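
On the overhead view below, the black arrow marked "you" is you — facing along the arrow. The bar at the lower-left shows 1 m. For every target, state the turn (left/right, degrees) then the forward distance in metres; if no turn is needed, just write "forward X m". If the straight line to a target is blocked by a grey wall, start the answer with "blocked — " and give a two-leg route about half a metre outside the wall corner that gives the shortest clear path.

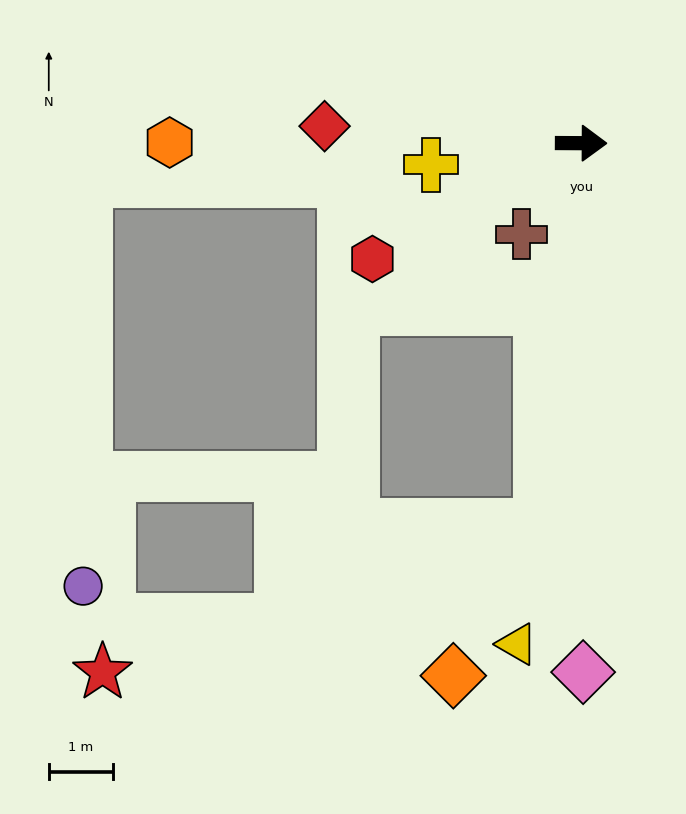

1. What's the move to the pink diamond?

turn right 89°, forward 8.3 m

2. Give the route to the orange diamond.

blocked — turn right 96°, forward 6.0 m, then turn right 24°, forward 2.7 m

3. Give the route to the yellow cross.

turn right 172°, forward 2.4 m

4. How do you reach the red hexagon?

turn right 151°, forward 3.7 m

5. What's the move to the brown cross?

turn right 123°, forward 1.7 m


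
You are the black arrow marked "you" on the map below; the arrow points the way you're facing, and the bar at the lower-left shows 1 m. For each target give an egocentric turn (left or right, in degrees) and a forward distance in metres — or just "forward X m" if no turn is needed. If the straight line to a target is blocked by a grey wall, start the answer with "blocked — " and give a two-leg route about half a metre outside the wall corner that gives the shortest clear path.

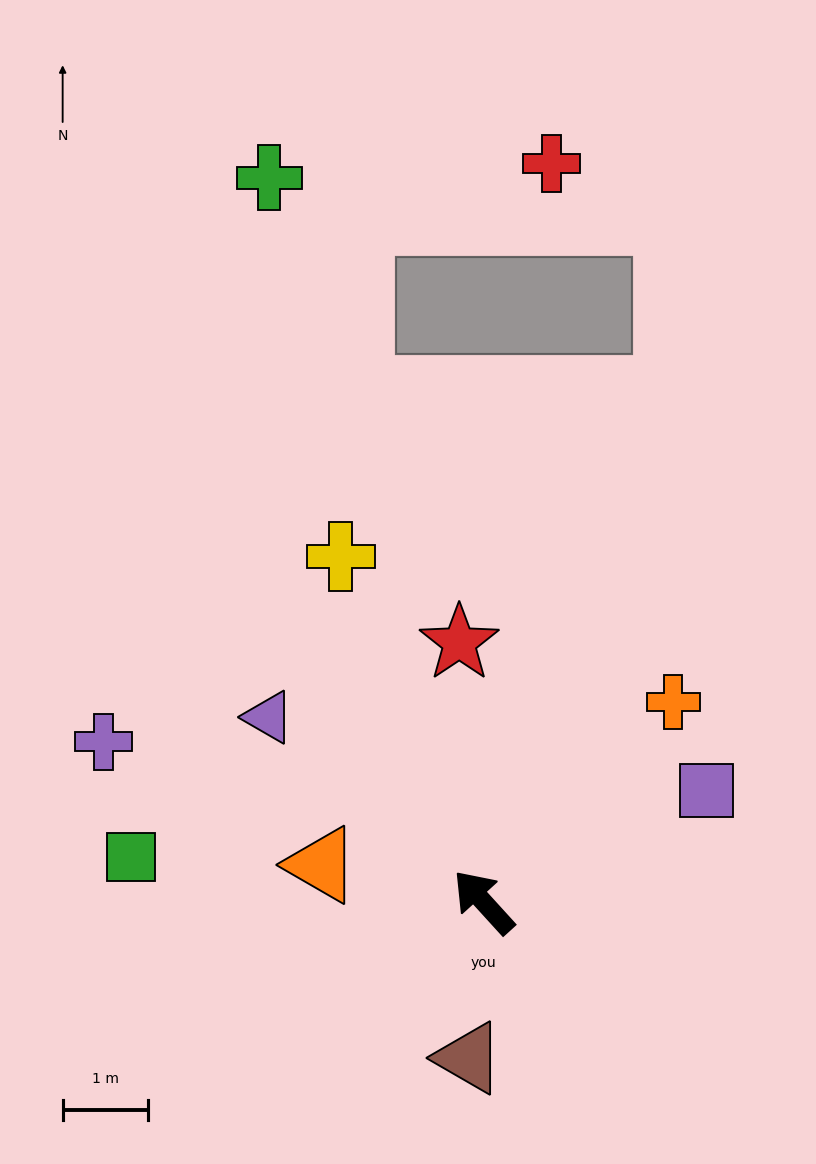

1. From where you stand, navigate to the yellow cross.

turn right 20°, forward 4.4 m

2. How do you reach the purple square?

turn right 106°, forward 2.9 m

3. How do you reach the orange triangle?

turn left 35°, forward 1.9 m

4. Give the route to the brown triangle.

turn left 132°, forward 1.8 m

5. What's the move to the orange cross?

turn right 86°, forward 3.2 m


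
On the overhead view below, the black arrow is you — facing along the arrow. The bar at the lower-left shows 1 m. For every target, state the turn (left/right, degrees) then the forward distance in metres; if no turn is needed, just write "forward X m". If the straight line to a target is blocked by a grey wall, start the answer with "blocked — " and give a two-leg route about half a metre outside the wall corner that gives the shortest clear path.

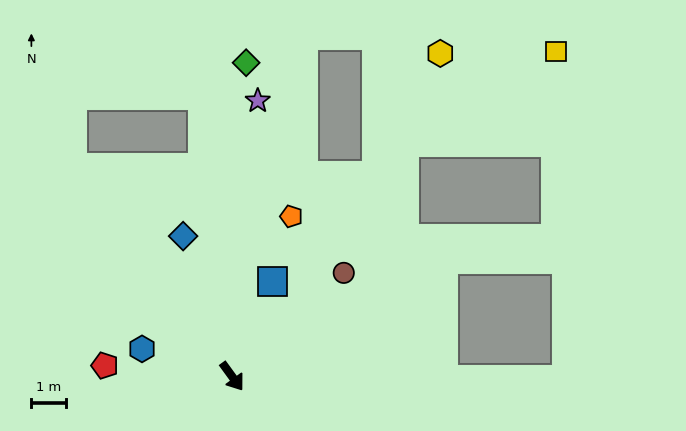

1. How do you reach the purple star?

turn left 139°, forward 7.9 m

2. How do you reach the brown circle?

turn left 97°, forward 4.4 m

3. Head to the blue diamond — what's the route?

turn left 163°, forward 4.3 m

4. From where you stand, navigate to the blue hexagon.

turn right 143°, forward 2.7 m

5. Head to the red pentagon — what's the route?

turn right 131°, forward 3.7 m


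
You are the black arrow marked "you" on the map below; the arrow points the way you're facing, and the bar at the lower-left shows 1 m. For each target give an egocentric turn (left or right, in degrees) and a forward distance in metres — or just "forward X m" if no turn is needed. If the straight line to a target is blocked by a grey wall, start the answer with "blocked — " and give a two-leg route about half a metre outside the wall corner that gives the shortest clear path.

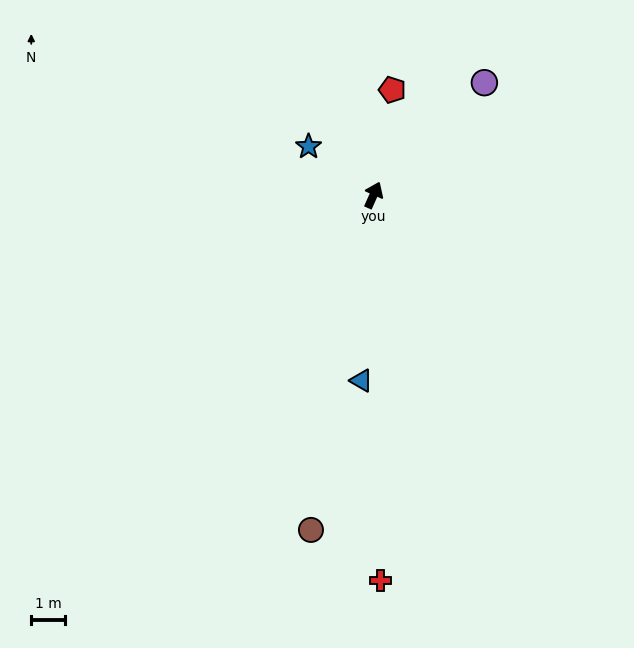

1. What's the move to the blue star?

turn left 77°, forward 2.4 m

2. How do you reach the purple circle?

turn right 21°, forward 4.7 m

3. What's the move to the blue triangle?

turn right 160°, forward 5.5 m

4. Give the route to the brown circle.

turn right 167°, forward 10.1 m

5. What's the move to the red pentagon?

turn left 14°, forward 3.2 m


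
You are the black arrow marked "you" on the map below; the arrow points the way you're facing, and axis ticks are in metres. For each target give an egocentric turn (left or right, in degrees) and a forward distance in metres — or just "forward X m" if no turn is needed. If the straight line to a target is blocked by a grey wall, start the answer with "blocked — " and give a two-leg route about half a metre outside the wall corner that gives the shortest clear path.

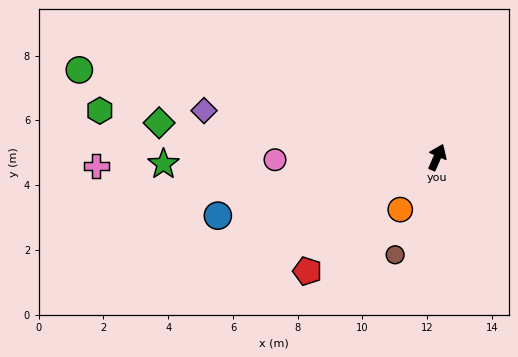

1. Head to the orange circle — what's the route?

turn left 168°, forward 2.0 m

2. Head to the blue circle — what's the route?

turn left 128°, forward 7.0 m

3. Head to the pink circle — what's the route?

turn left 114°, forward 5.0 m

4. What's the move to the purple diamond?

turn left 102°, forward 7.3 m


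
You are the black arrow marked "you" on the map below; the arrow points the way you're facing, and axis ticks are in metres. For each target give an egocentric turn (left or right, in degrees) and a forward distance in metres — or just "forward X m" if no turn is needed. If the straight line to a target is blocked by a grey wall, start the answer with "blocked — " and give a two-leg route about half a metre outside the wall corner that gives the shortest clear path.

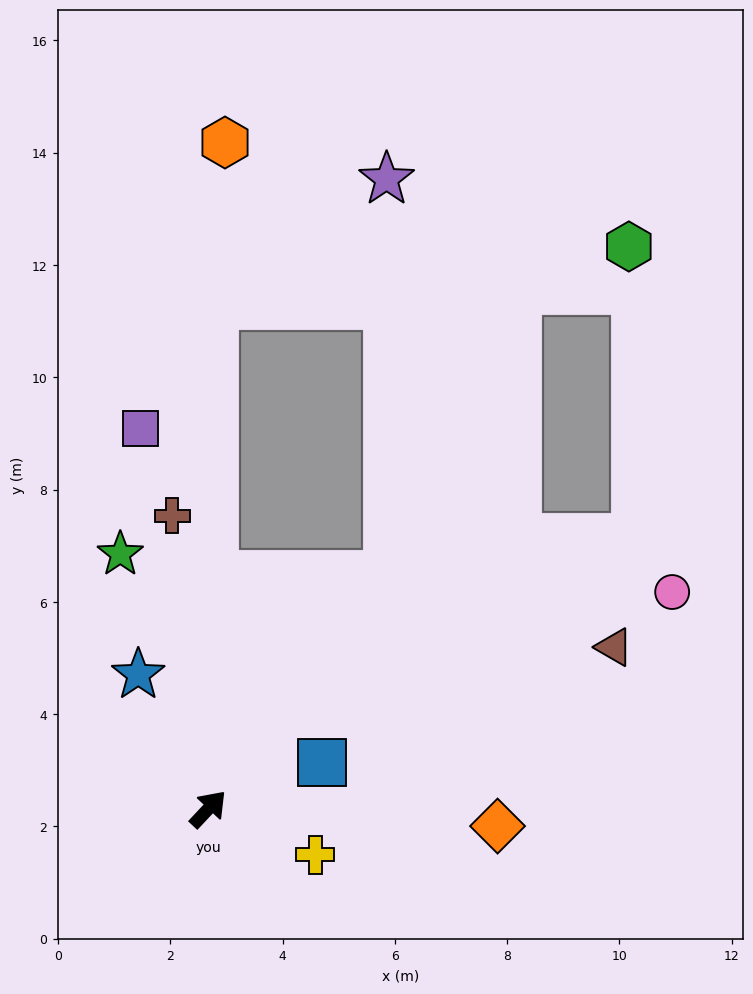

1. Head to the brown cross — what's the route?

turn left 50°, forward 5.3 m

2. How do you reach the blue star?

turn left 71°, forward 2.7 m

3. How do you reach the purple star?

blocked — turn left 6°, forward 5.3 m, then turn left 37°, forward 7.0 m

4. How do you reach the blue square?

turn right 25°, forward 2.2 m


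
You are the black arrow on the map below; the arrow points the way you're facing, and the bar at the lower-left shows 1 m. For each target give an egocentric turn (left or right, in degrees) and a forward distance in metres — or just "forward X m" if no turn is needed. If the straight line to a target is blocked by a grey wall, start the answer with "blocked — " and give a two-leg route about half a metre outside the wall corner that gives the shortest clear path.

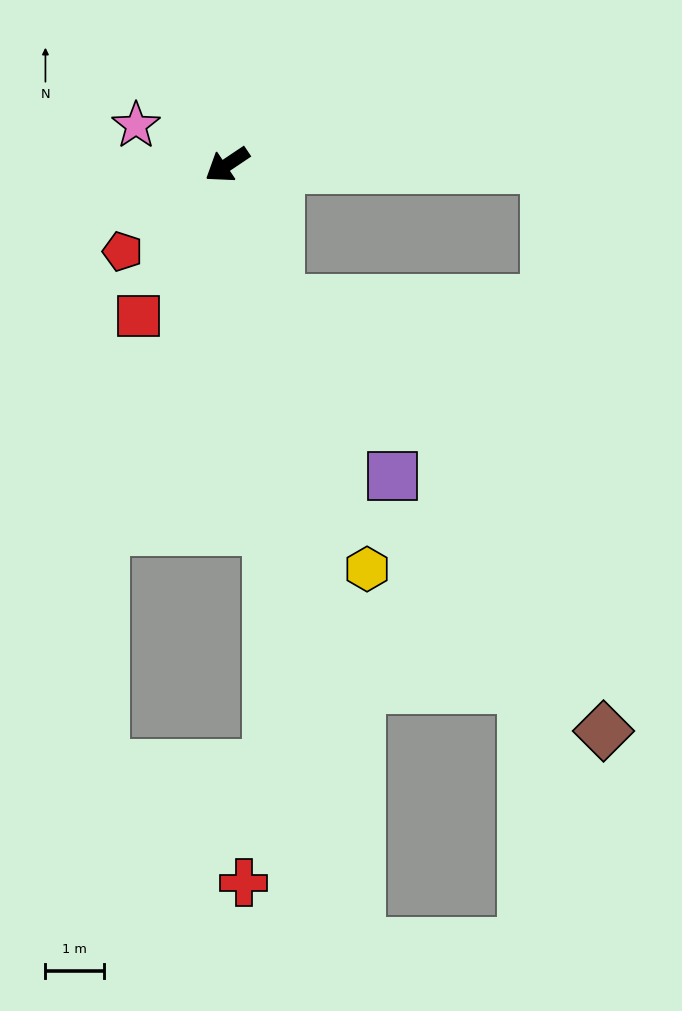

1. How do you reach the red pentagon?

turn left 6°, forward 2.3 m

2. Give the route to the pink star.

turn right 57°, forward 1.7 m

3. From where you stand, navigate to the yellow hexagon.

turn left 75°, forward 7.3 m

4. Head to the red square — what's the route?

turn left 26°, forward 3.0 m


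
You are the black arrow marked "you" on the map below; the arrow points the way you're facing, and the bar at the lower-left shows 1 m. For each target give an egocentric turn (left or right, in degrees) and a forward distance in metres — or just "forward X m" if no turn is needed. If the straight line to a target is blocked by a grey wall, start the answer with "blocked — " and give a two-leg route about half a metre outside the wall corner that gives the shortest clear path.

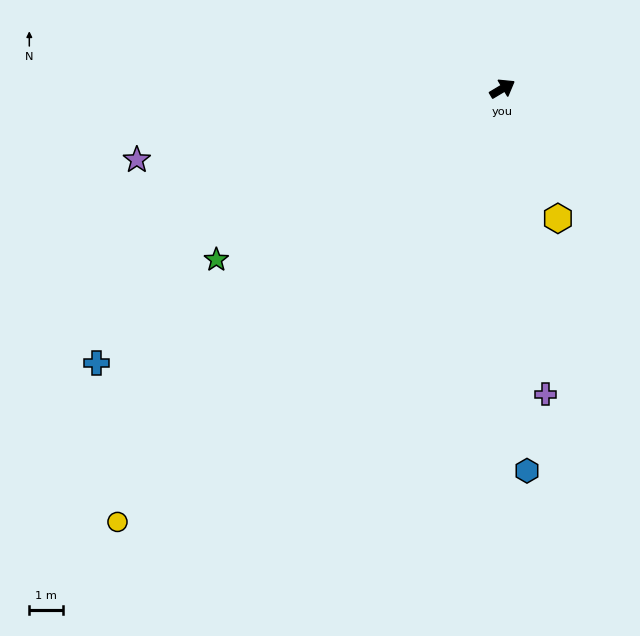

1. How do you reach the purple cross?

turn right 113°, forward 9.1 m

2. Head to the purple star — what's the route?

turn left 160°, forward 11.0 m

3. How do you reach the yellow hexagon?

turn right 98°, forward 4.2 m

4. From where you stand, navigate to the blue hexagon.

turn right 117°, forward 11.3 m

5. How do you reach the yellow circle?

turn right 162°, forward 17.2 m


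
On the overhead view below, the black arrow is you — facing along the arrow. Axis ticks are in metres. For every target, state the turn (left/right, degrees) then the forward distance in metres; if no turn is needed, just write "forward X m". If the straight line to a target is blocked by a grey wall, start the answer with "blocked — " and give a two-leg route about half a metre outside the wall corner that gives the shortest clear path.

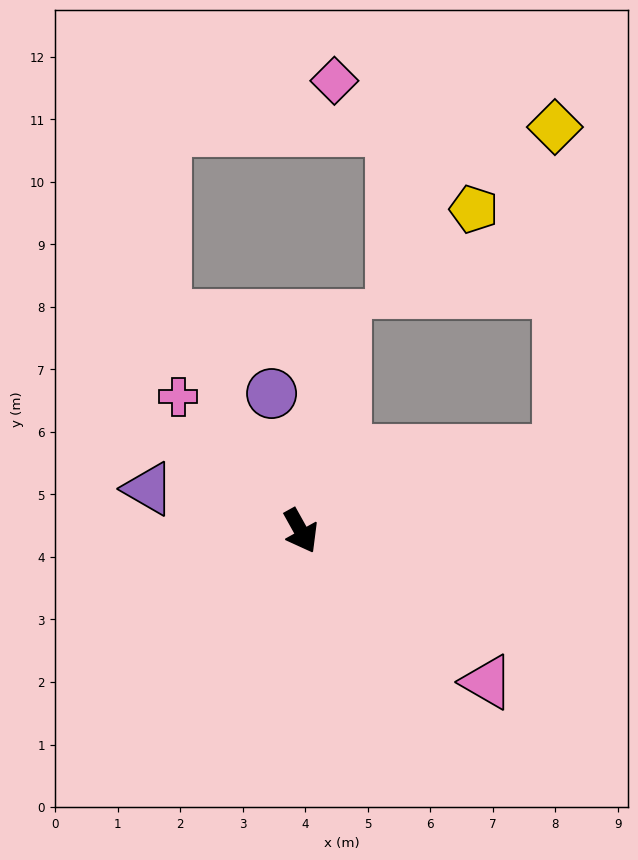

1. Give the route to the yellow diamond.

blocked — turn left 78°, forward 4.3 m, then turn left 74°, forward 5.2 m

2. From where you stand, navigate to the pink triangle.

turn left 22°, forward 3.8 m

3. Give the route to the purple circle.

turn left 163°, forward 2.2 m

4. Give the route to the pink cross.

turn right 167°, forward 2.9 m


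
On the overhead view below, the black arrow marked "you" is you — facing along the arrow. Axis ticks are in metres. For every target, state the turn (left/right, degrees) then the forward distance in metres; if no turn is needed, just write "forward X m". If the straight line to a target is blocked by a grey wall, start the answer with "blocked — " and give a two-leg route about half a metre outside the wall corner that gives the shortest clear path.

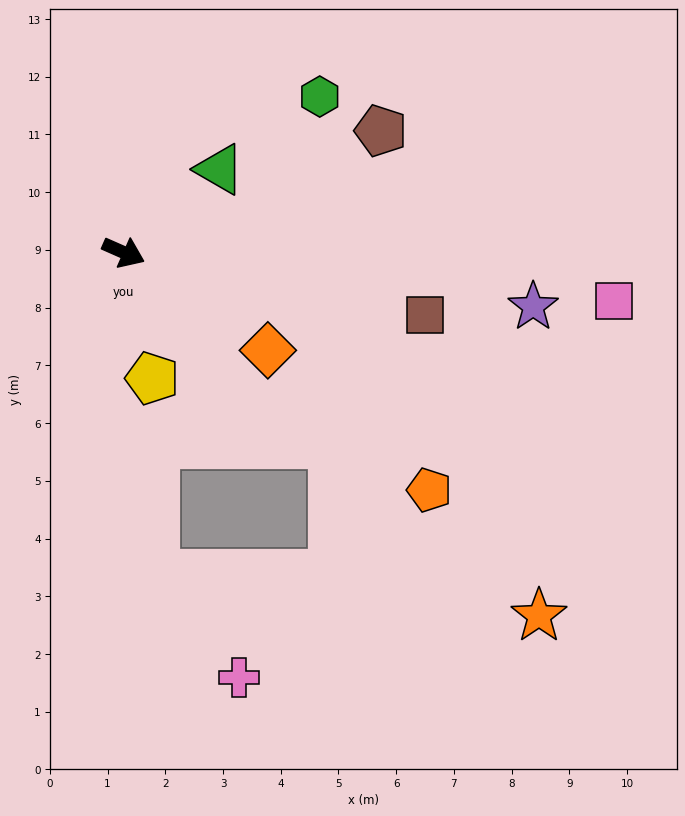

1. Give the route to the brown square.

turn left 12°, forward 5.3 m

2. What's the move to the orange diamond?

turn right 10°, forward 3.0 m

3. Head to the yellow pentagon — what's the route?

turn right 53°, forward 2.2 m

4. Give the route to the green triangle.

turn left 65°, forward 2.2 m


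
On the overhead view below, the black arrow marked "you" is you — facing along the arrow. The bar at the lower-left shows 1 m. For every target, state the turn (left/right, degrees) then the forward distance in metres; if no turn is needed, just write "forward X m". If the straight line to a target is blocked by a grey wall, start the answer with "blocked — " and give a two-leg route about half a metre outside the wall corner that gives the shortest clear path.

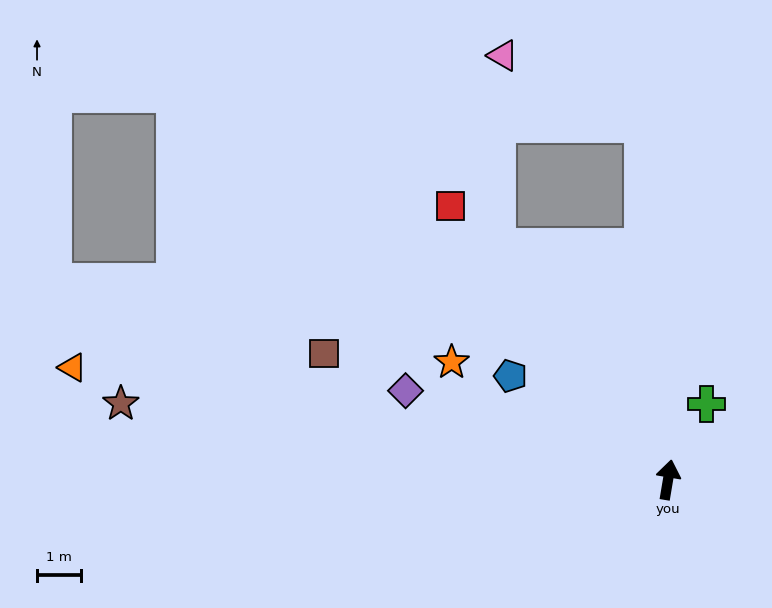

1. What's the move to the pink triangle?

blocked — turn left 14°, forward 8.1 m, then turn left 59°, forward 3.6 m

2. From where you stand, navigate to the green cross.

turn right 17°, forward 1.9 m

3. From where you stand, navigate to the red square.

turn left 48°, forward 8.0 m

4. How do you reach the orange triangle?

turn left 89°, forward 13.8 m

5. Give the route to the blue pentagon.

turn left 66°, forward 4.3 m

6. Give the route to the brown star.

turn left 92°, forward 12.6 m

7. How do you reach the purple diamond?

turn left 81°, forward 6.3 m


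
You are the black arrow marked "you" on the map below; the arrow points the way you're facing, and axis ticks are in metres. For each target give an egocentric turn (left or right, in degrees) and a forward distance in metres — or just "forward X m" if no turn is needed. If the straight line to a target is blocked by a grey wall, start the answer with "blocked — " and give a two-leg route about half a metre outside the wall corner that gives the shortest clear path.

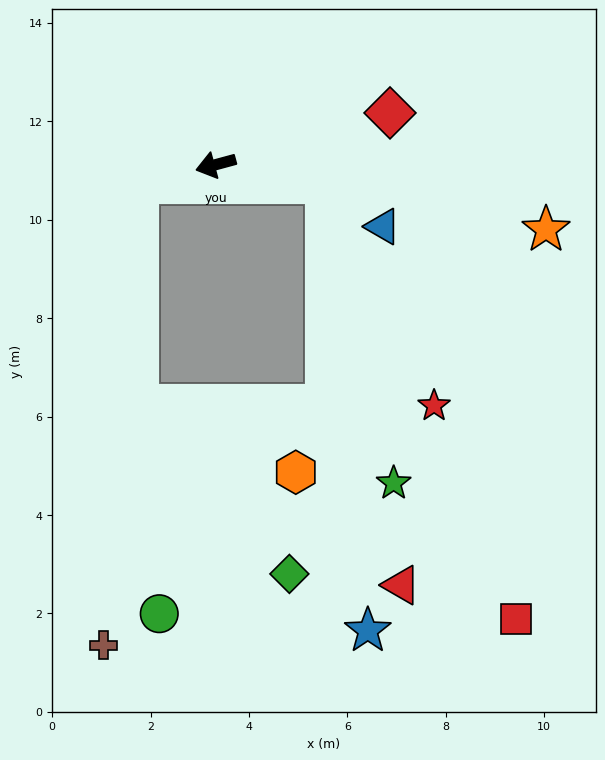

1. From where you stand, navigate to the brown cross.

blocked — turn right 2°, forward 1.6 m, then turn left 73°, forward 9.4 m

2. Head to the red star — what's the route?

blocked — turn left 156°, forward 2.3 m, then turn right 55°, forward 5.0 m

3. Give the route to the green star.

blocked — turn left 156°, forward 2.3 m, then turn right 68°, forward 6.3 m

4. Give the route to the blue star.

blocked — turn left 156°, forward 2.3 m, then turn right 76°, forward 9.1 m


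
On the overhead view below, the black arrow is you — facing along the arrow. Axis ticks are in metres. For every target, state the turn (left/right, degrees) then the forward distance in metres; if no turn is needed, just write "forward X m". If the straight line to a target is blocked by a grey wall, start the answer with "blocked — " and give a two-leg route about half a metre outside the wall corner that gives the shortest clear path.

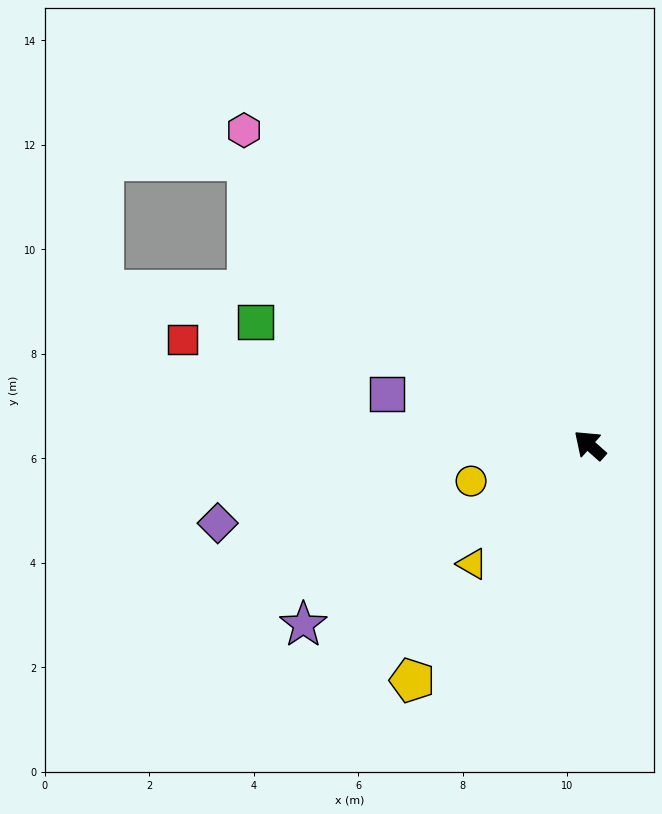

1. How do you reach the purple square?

turn left 27°, forward 4.0 m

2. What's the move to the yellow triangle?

turn left 87°, forward 3.2 m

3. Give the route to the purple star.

turn left 74°, forward 6.5 m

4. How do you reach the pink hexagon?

forward 8.9 m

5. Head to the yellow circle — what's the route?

turn left 58°, forward 2.4 m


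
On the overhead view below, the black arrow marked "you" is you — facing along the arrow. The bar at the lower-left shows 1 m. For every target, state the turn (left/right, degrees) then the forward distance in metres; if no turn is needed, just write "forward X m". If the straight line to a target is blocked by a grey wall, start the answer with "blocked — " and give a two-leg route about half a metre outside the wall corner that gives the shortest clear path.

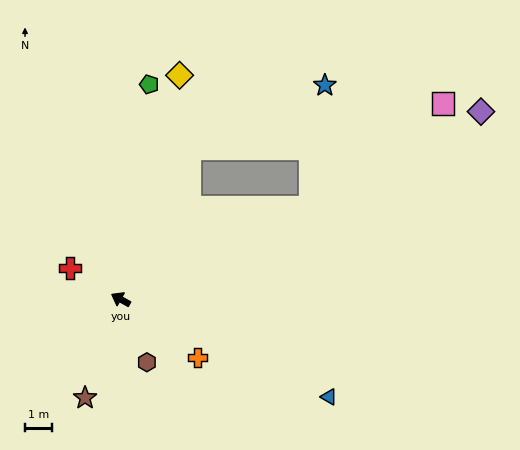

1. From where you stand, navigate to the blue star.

blocked — turn right 86°, forward 6.1 m, then turn right 40°, forward 5.5 m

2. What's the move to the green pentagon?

turn right 69°, forward 8.0 m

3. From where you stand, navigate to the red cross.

turn right 3°, forward 2.2 m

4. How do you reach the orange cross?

turn left 172°, forward 3.6 m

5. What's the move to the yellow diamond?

turn right 76°, forward 8.6 m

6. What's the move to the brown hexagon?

turn left 142°, forward 2.5 m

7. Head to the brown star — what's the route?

turn left 99°, forward 3.9 m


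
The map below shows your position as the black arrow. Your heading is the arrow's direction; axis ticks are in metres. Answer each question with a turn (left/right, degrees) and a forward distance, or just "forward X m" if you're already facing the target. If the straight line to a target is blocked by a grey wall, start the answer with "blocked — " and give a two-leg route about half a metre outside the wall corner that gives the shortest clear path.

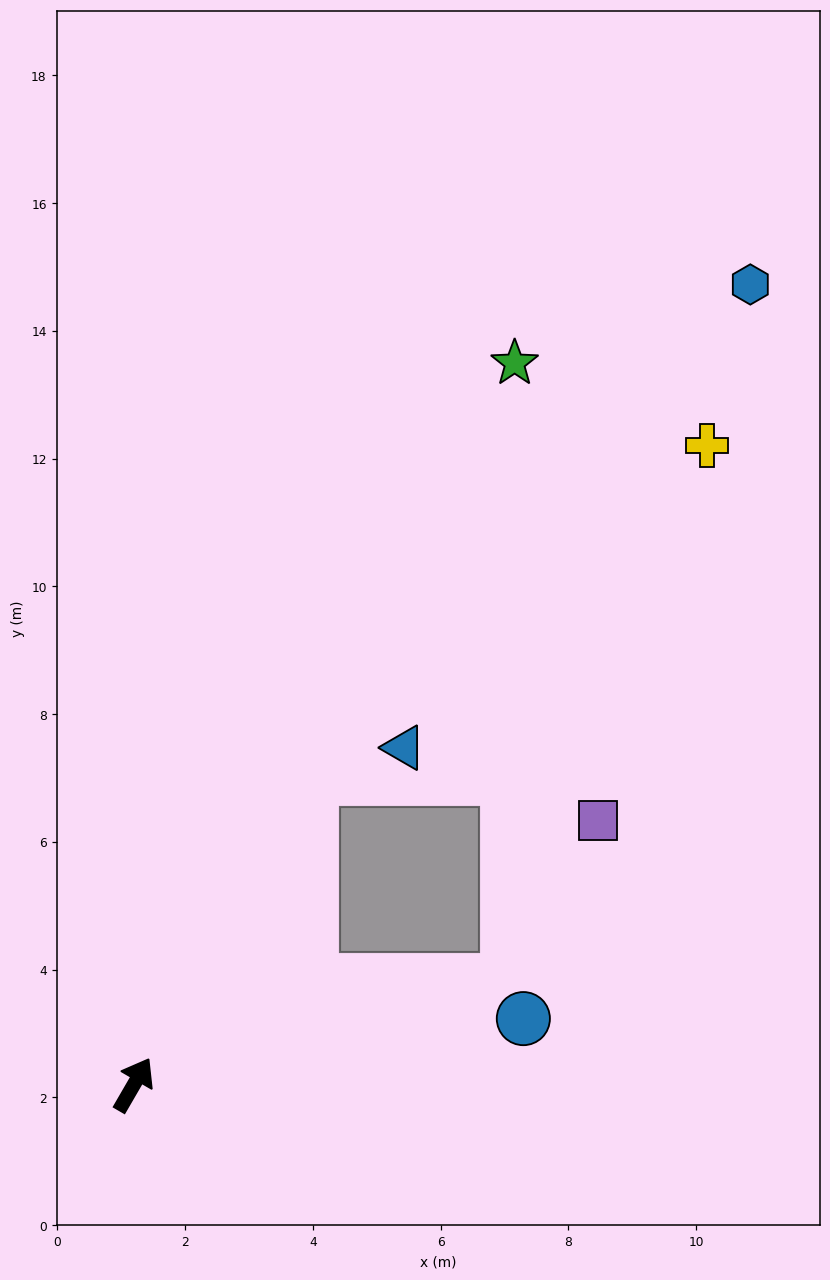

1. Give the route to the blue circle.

turn right 50°, forward 6.2 m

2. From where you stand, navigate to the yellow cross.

blocked — forward 5.5 m, then turn right 20°, forward 8.1 m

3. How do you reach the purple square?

blocked — turn right 44°, forward 6.1 m, then turn left 45°, forward 2.9 m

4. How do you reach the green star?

turn left 2°, forward 12.8 m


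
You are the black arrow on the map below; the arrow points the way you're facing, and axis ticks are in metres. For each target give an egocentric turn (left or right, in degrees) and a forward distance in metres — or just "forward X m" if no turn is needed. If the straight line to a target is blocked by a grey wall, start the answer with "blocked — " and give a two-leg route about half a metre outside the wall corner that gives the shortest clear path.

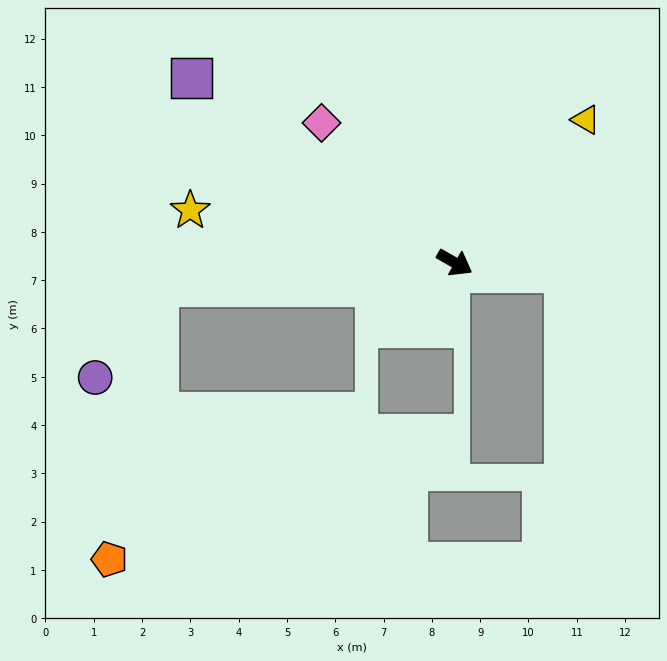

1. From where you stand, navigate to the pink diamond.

turn left 163°, forward 4.0 m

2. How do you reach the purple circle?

blocked — turn right 146°, forward 6.2 m, then turn left 51°, forward 2.3 m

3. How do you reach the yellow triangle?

turn left 77°, forward 4.0 m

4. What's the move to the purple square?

turn left 175°, forward 6.7 m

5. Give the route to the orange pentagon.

blocked — turn right 146°, forward 6.2 m, then turn left 76°, forward 5.7 m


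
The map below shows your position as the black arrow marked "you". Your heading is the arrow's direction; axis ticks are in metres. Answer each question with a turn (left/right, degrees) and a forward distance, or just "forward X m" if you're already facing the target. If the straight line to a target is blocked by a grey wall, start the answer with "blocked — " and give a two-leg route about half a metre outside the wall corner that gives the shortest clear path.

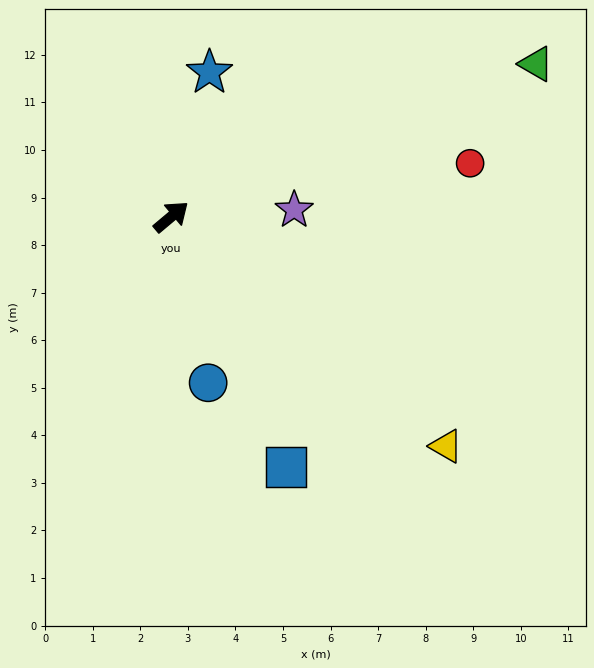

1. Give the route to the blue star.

turn left 35°, forward 3.1 m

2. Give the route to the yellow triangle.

turn right 80°, forward 7.5 m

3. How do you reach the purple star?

turn right 37°, forward 2.6 m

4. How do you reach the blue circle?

turn right 118°, forward 3.6 m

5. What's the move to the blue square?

turn right 105°, forward 5.8 m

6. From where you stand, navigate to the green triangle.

turn right 17°, forward 8.3 m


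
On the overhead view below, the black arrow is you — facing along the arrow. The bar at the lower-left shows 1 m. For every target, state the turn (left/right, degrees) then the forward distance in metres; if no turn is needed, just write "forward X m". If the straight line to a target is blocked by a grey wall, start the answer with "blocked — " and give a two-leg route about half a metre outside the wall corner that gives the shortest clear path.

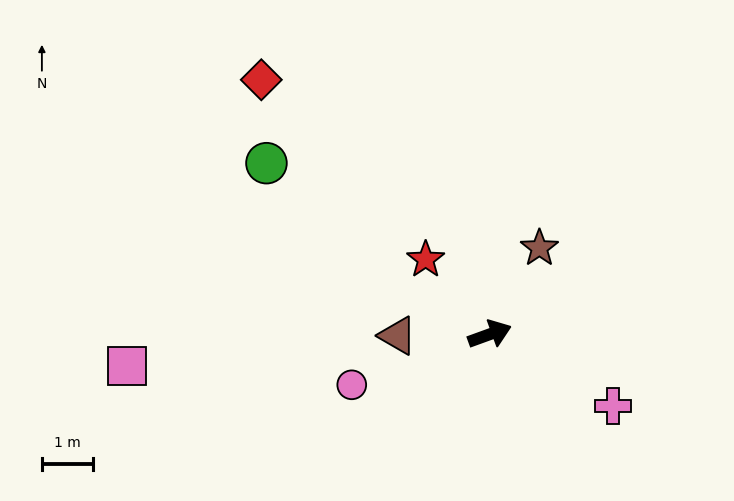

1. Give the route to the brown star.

turn left 40°, forward 1.9 m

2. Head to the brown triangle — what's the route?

turn left 161°, forward 1.8 m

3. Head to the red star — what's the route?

turn left 111°, forward 1.9 m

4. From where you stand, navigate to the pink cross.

turn right 50°, forward 2.8 m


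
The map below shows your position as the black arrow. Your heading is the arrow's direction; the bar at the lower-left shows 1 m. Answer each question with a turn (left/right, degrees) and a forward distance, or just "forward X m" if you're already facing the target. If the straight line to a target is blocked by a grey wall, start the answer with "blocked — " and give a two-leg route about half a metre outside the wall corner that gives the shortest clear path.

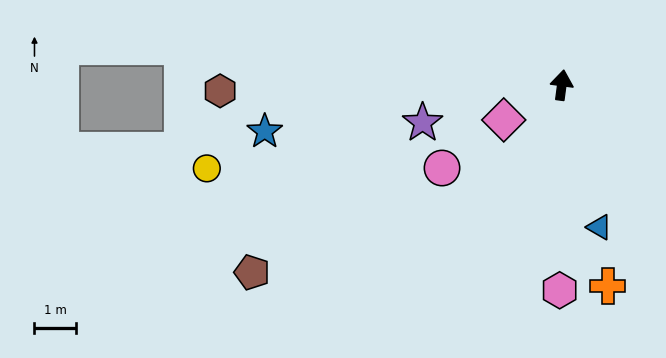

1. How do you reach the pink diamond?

turn left 129°, forward 1.6 m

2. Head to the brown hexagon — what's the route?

turn left 99°, forward 8.2 m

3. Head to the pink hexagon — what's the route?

turn right 173°, forward 4.9 m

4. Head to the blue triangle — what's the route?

turn right 158°, forward 3.5 m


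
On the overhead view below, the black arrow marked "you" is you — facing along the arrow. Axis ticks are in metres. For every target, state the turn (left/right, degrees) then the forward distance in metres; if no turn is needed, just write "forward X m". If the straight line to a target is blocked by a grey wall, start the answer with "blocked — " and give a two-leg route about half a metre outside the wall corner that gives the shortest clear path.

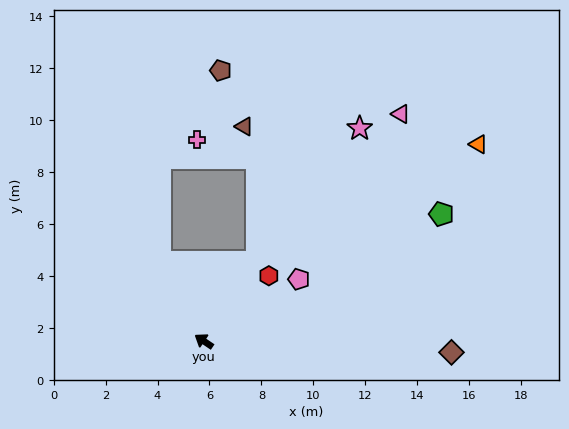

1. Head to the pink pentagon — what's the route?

turn right 113°, forward 4.4 m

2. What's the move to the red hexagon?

turn right 101°, forward 3.5 m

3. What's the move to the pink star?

turn right 92°, forward 10.2 m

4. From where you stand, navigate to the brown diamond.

turn right 149°, forward 9.5 m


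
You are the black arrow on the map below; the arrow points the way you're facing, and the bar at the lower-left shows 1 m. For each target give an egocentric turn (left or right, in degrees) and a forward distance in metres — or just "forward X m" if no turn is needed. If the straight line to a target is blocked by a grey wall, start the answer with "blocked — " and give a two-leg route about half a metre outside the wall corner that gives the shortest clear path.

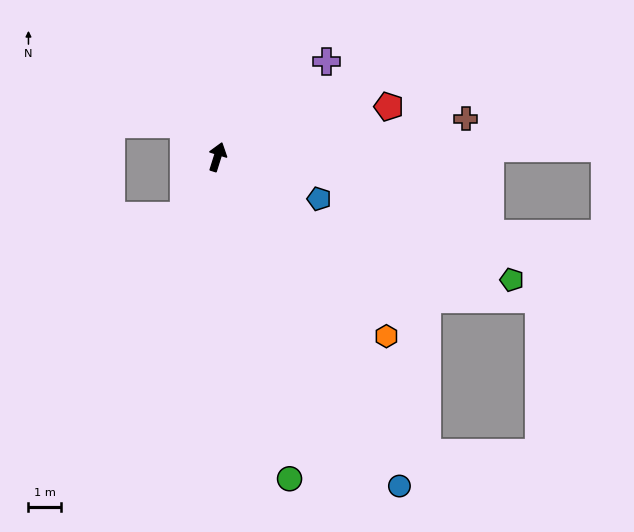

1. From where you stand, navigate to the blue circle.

turn right 134°, forward 11.7 m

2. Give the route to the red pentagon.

turn right 56°, forward 5.5 m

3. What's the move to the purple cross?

turn right 31°, forward 4.5 m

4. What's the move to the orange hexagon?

turn right 119°, forward 7.6 m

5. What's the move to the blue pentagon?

turn right 95°, forward 3.4 m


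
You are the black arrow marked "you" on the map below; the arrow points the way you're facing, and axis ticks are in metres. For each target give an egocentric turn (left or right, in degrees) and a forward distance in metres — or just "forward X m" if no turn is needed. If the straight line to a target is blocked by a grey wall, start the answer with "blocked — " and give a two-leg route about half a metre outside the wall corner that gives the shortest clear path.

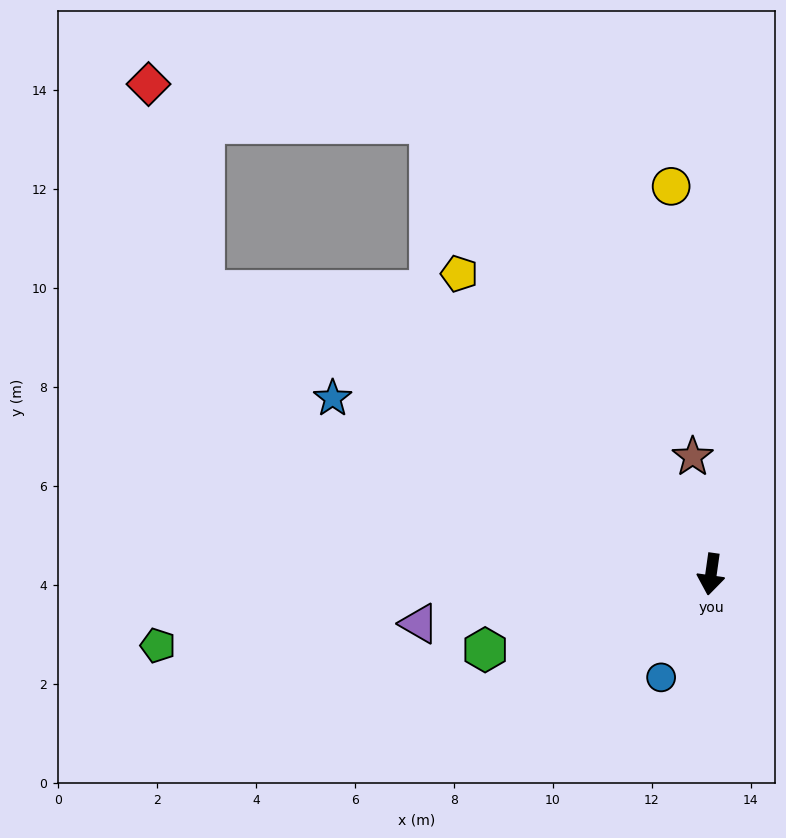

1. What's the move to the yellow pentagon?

turn right 132°, forward 7.9 m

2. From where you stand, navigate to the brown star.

turn right 163°, forward 2.4 m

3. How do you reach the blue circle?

turn right 18°, forward 2.3 m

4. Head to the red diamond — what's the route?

blocked — turn right 111°, forward 11.7 m, then turn right 46°, forward 4.3 m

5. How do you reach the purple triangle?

turn right 72°, forward 6.0 m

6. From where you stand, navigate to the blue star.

turn right 107°, forward 8.4 m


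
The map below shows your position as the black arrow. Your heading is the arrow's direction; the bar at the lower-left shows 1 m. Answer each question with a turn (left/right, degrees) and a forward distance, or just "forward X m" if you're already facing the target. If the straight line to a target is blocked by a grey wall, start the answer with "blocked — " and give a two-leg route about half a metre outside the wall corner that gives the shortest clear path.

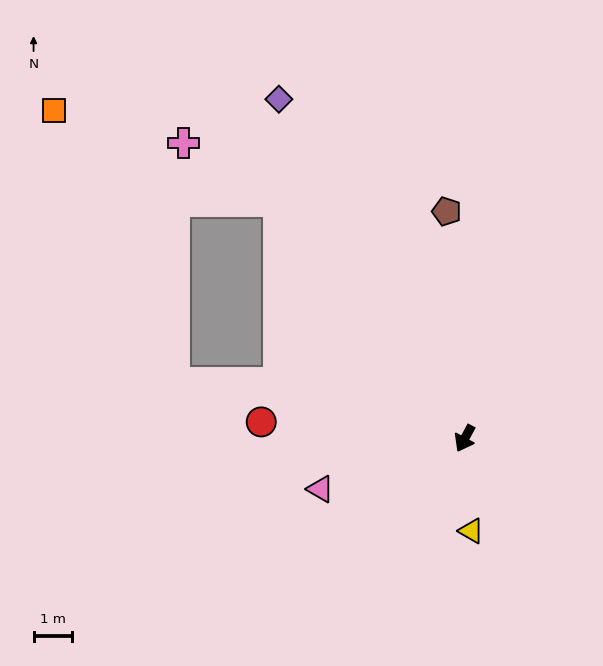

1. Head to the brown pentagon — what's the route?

turn right 147°, forward 6.0 m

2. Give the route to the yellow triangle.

turn left 32°, forward 2.4 m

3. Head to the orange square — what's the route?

blocked — turn right 72°, forward 7.8 m, then turn right 56°, forward 7.8 m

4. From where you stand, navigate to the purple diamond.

turn right 123°, forward 10.2 m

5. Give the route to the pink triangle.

turn right 42°, forward 4.0 m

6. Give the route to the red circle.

turn right 66°, forward 5.4 m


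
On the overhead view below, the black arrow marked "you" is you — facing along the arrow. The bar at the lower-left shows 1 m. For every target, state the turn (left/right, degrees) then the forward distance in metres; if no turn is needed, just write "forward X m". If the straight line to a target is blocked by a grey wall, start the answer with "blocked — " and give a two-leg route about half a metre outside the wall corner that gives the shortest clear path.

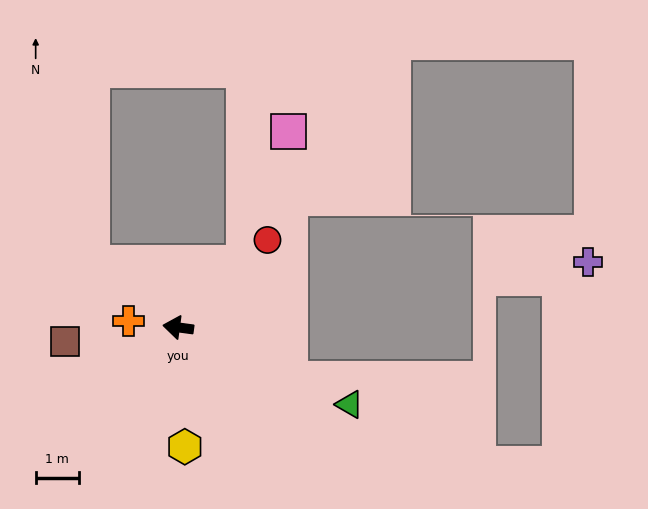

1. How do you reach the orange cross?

forward 1.2 m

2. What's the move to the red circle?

turn right 128°, forward 2.9 m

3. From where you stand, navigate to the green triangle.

turn left 164°, forward 4.4 m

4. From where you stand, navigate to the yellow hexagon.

turn left 101°, forward 2.8 m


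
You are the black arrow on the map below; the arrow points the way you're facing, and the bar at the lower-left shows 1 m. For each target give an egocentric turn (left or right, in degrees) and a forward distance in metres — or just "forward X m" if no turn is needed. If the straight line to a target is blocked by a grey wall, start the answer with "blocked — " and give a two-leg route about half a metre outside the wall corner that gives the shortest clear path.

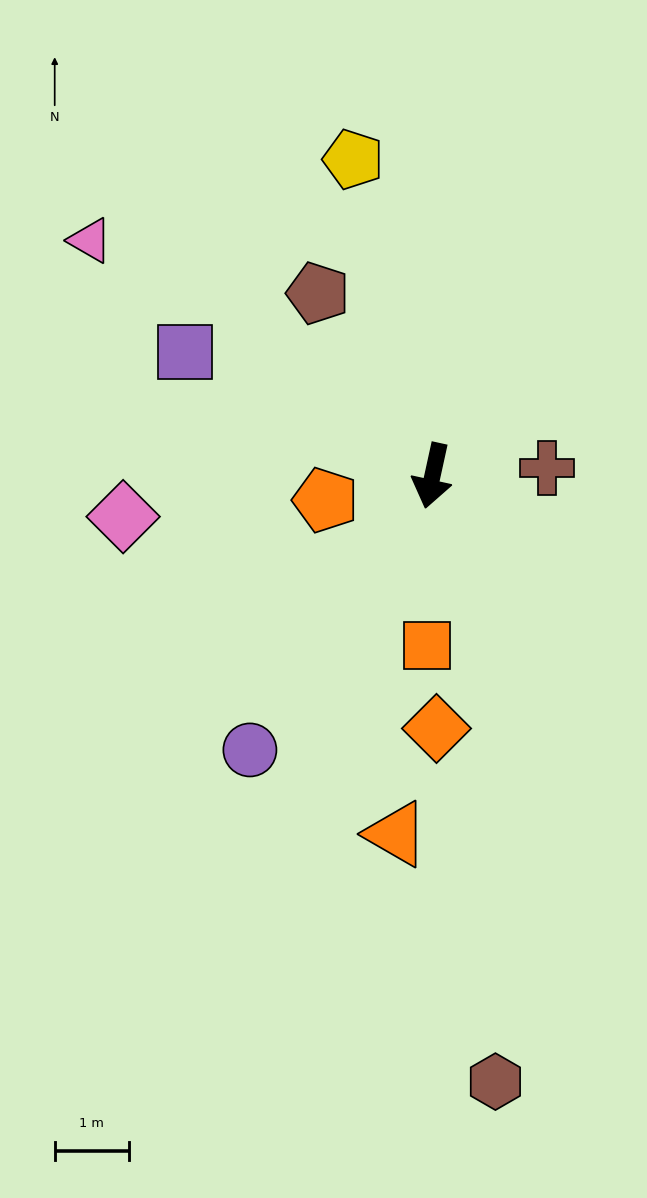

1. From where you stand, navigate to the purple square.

turn right 104°, forward 3.7 m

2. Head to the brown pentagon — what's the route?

turn right 136°, forward 2.9 m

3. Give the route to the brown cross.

turn left 106°, forward 1.5 m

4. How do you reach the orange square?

turn left 10°, forward 2.3 m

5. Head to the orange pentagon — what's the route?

turn right 65°, forward 1.5 m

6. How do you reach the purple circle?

turn right 21°, forward 4.4 m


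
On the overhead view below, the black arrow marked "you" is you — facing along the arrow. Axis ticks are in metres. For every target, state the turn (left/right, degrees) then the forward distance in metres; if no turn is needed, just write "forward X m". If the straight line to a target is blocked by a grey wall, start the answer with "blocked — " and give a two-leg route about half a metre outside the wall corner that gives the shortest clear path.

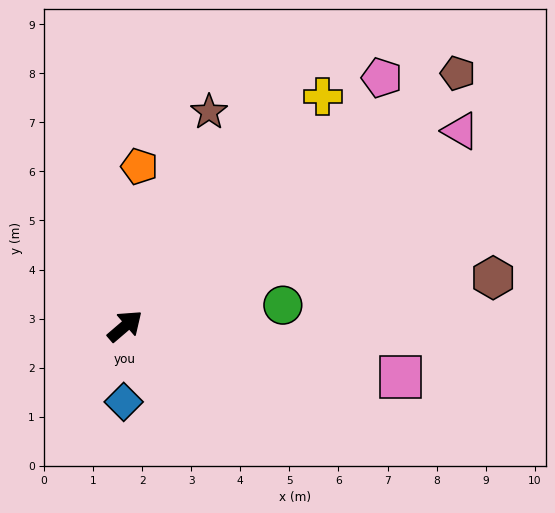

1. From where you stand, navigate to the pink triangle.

turn right 10°, forward 7.9 m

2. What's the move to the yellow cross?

turn left 9°, forward 6.2 m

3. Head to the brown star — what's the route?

turn left 28°, forward 4.7 m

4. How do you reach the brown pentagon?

turn right 3°, forward 8.5 m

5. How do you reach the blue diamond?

turn right 132°, forward 1.5 m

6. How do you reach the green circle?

turn right 33°, forward 3.2 m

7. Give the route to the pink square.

turn right 51°, forward 5.7 m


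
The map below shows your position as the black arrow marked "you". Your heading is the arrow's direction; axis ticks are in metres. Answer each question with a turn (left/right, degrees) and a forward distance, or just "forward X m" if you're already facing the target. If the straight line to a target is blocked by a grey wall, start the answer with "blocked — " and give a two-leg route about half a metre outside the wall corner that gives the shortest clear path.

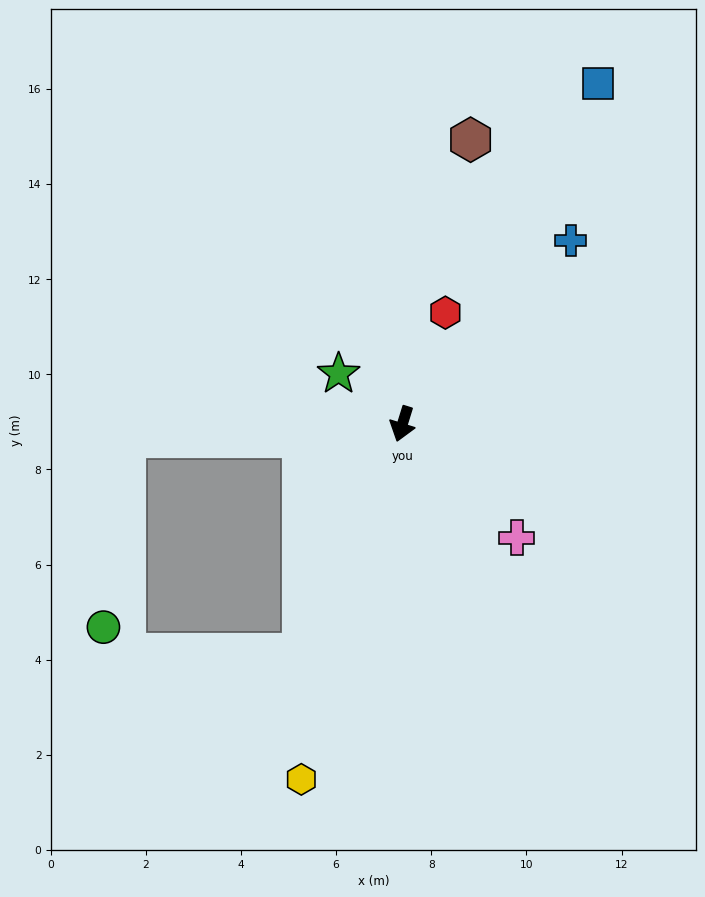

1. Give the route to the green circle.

blocked — turn right 70°, forward 5.8 m, then turn left 80°, forward 4.0 m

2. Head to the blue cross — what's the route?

turn left 155°, forward 5.2 m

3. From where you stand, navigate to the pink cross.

turn left 62°, forward 3.4 m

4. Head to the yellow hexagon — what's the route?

forward 7.8 m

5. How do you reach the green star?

turn right 111°, forward 1.7 m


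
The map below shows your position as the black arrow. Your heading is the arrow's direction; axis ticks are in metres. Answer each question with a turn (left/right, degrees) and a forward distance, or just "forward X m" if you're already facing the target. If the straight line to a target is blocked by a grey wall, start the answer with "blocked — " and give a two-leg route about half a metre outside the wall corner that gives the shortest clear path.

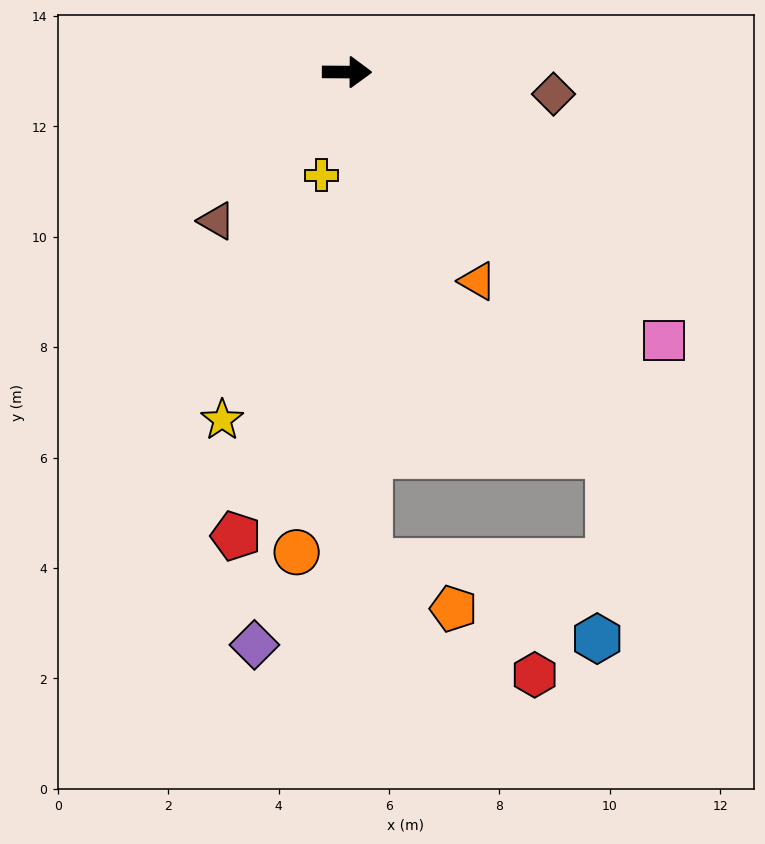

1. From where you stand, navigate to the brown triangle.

turn right 131°, forward 3.6 m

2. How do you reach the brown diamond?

turn right 6°, forward 3.8 m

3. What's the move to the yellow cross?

turn right 103°, forward 1.9 m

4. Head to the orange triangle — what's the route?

turn right 58°, forward 4.5 m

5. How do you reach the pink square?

turn right 40°, forward 7.5 m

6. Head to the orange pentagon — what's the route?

blocked — turn right 87°, forward 8.9 m, then turn left 58°, forward 1.7 m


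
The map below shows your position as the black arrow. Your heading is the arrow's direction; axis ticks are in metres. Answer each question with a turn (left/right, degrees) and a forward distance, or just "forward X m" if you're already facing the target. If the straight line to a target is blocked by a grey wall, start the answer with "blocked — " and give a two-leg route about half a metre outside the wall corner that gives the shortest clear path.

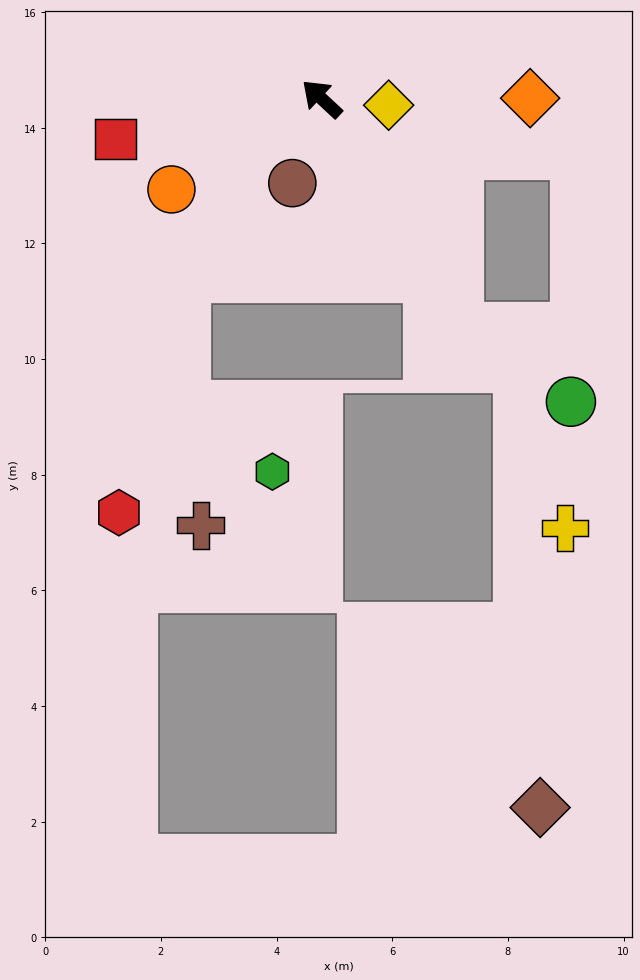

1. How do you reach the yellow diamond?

turn right 143°, forward 1.2 m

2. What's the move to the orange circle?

turn left 74°, forward 3.0 m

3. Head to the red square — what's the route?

turn left 54°, forward 3.6 m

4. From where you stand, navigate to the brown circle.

turn left 114°, forward 1.5 m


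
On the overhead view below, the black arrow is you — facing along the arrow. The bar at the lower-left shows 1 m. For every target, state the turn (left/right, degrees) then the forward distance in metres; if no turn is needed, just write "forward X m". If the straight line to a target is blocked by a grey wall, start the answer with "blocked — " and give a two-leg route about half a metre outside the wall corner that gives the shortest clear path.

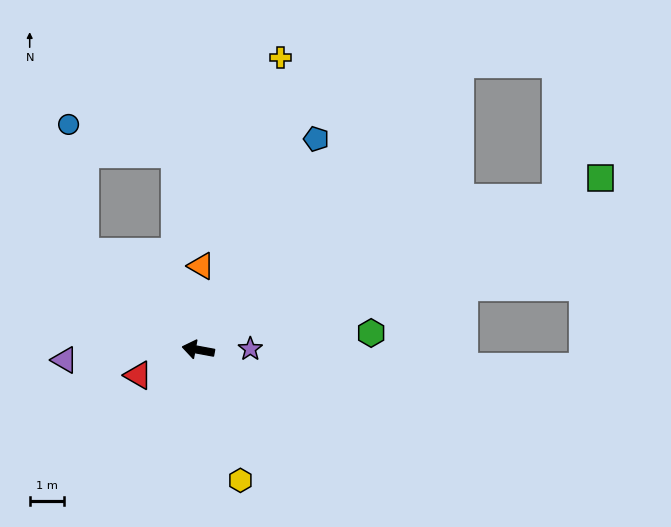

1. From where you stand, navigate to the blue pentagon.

turn right 109°, forward 7.0 m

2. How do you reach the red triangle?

turn left 33°, forward 1.9 m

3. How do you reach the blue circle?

blocked — turn right 30°, forward 4.4 m, then turn right 42°, forward 3.8 m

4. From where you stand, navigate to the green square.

turn right 146°, forward 12.8 m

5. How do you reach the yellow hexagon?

turn left 118°, forward 4.0 m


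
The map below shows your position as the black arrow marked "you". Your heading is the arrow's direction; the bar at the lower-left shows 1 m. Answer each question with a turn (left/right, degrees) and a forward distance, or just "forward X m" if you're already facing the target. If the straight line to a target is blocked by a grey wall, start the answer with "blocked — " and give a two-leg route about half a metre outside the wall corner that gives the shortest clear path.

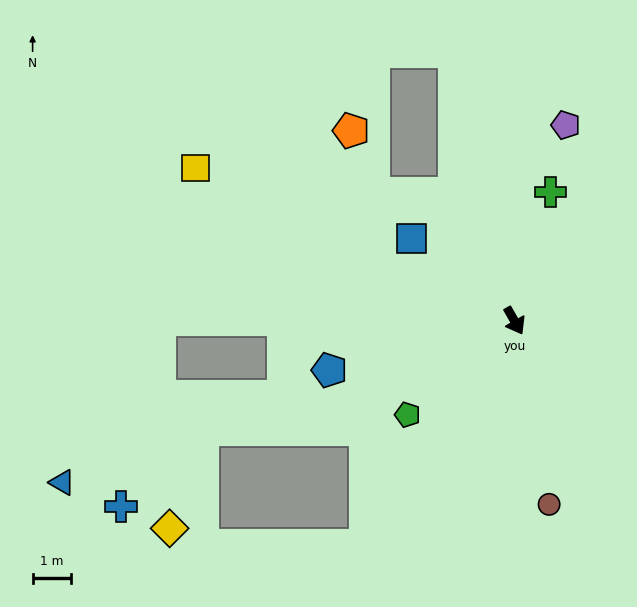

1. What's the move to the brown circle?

turn right 19°, forward 4.9 m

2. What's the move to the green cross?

turn left 135°, forward 3.5 m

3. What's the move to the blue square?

turn right 158°, forward 3.5 m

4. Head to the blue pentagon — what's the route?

turn right 105°, forward 5.0 m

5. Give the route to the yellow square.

turn right 145°, forward 9.3 m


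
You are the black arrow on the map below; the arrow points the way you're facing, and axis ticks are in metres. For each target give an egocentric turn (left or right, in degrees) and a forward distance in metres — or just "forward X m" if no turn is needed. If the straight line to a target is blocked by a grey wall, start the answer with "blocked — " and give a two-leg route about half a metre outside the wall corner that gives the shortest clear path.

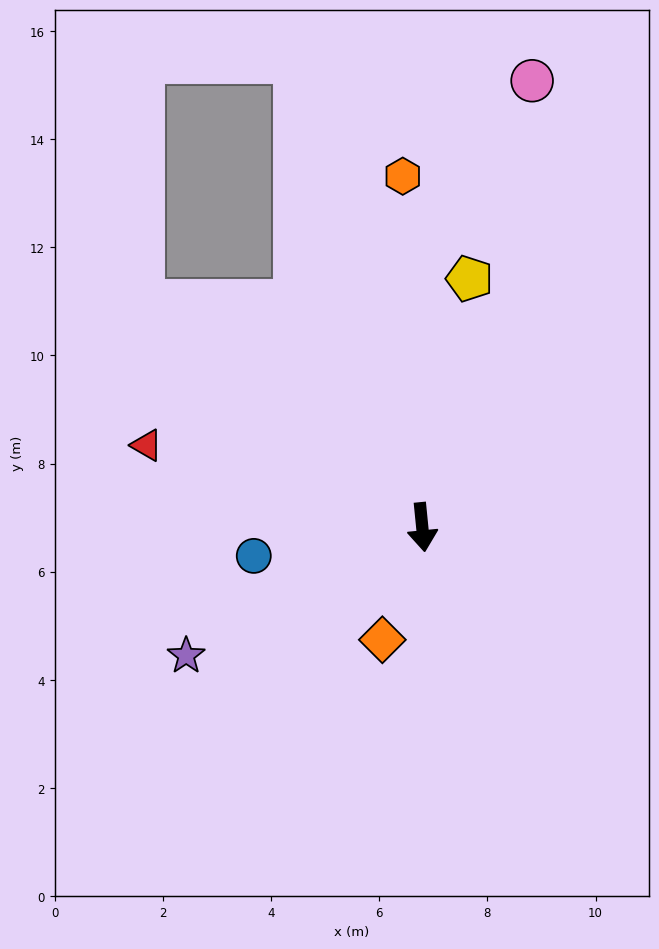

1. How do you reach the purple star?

turn right 67°, forward 5.0 m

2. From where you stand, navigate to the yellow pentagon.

turn left 164°, forward 4.7 m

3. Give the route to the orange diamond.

turn right 25°, forward 2.2 m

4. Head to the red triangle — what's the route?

turn right 112°, forward 5.3 m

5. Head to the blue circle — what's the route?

turn right 86°, forward 3.2 m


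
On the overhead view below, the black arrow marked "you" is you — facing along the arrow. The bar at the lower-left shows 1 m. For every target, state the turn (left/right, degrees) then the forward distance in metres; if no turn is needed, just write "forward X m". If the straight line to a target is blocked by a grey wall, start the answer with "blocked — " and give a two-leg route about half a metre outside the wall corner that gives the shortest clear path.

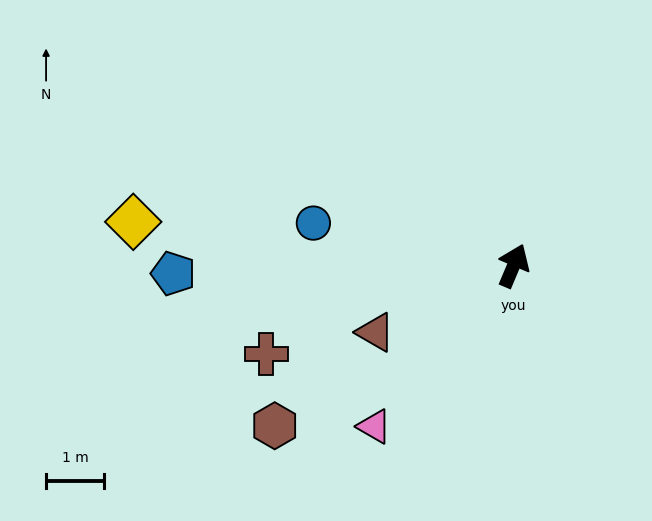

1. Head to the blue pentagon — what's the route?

turn left 114°, forward 5.8 m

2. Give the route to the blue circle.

turn left 101°, forward 3.5 m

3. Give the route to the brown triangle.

turn left 139°, forward 2.6 m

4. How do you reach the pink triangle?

turn left 162°, forward 3.6 m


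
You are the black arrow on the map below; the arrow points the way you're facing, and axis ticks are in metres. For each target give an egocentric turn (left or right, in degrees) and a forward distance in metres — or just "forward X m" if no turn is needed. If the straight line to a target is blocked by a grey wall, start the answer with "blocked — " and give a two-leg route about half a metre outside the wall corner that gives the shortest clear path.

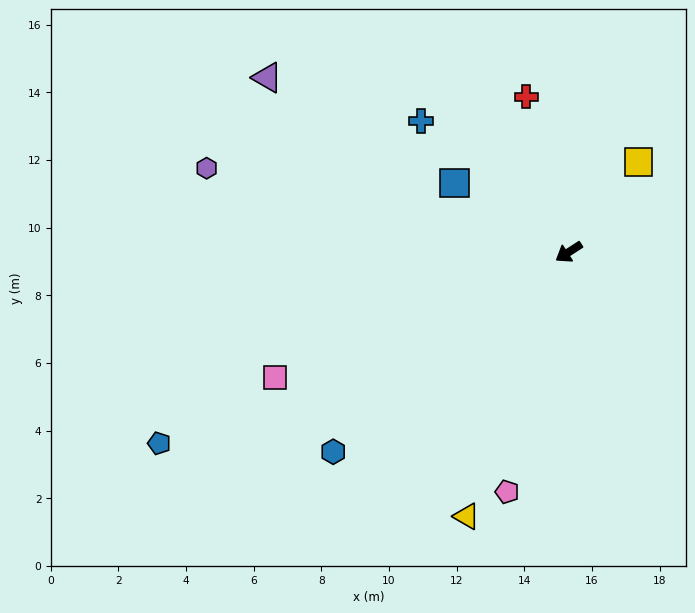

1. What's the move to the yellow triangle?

turn left 36°, forward 8.4 m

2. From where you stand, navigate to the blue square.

turn right 64°, forward 3.9 m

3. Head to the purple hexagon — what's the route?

turn right 46°, forward 11.0 m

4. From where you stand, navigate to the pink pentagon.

turn left 43°, forward 7.3 m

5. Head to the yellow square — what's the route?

turn right 161°, forward 3.4 m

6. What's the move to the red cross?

turn right 108°, forward 4.8 m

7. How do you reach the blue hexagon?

turn left 7°, forward 9.1 m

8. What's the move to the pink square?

turn right 10°, forward 9.4 m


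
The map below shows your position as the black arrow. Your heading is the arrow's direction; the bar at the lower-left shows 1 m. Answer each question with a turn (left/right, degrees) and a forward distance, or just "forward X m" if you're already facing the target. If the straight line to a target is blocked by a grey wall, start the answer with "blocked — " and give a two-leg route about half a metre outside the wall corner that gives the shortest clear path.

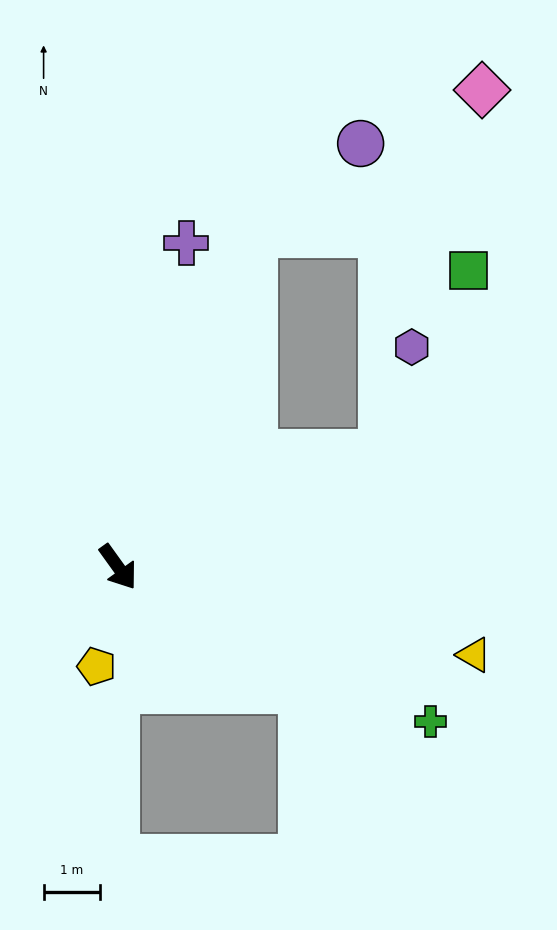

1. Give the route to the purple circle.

blocked — turn left 122°, forward 6.4 m, then turn right 28°, forward 2.5 m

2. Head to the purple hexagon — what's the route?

blocked — turn left 78°, forward 5.1 m, then turn left 51°, forward 2.0 m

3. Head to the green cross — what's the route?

turn left 28°, forward 6.1 m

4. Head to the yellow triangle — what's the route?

turn left 40°, forward 6.5 m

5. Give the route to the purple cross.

turn left 132°, forward 5.8 m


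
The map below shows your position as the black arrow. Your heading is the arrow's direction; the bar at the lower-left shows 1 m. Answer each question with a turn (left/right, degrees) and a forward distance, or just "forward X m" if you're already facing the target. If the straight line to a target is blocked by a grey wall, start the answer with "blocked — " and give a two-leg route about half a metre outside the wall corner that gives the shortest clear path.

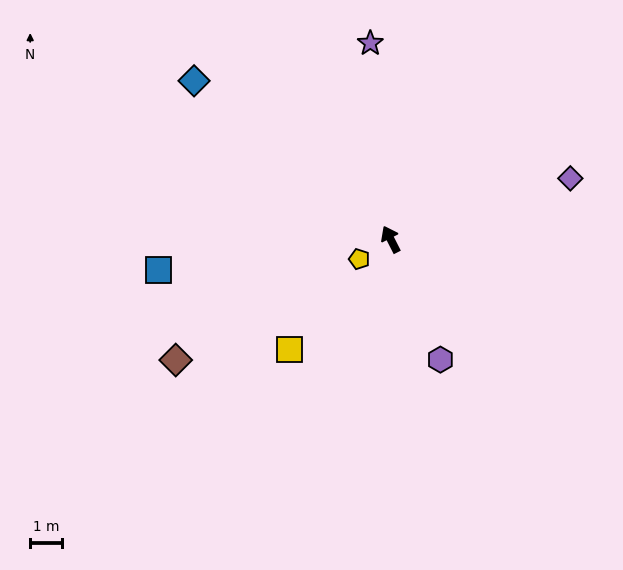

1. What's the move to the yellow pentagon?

turn left 95°, forward 1.2 m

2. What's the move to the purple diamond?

turn right 98°, forward 5.9 m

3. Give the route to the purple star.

turn right 21°, forward 6.1 m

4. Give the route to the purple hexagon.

turn left 176°, forward 4.0 m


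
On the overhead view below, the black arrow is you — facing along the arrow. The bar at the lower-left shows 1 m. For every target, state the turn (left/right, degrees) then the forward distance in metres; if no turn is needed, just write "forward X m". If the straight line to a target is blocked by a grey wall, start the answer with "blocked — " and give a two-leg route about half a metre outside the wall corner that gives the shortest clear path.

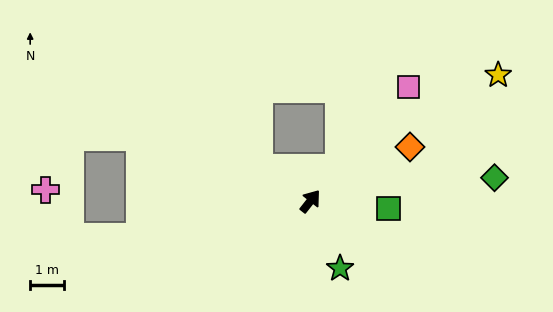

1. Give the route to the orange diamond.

turn right 23°, forward 3.4 m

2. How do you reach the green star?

turn right 118°, forward 2.2 m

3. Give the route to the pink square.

turn right 3°, forward 4.5 m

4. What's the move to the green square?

turn right 57°, forward 2.3 m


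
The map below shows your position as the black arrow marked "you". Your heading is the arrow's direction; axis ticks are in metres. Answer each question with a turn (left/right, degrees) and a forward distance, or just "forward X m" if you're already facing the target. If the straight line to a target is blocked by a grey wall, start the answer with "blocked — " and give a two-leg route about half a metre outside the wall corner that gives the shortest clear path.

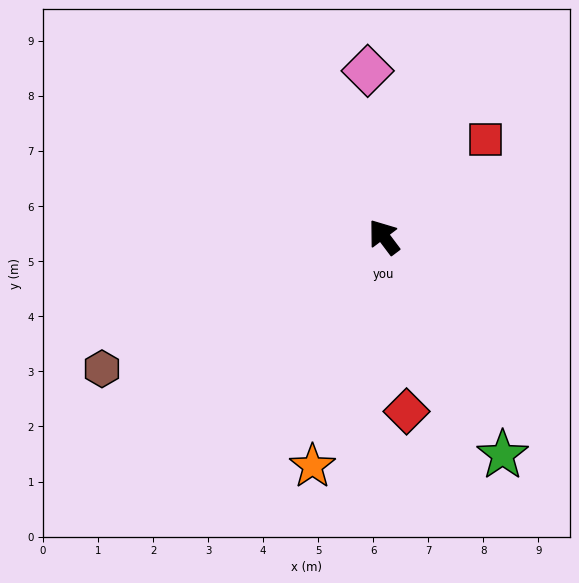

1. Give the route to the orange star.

turn left 126°, forward 4.4 m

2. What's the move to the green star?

turn left 172°, forward 4.5 m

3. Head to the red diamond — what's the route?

turn left 150°, forward 3.2 m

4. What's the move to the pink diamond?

turn right 31°, forward 3.0 m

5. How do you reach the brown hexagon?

turn left 78°, forward 5.7 m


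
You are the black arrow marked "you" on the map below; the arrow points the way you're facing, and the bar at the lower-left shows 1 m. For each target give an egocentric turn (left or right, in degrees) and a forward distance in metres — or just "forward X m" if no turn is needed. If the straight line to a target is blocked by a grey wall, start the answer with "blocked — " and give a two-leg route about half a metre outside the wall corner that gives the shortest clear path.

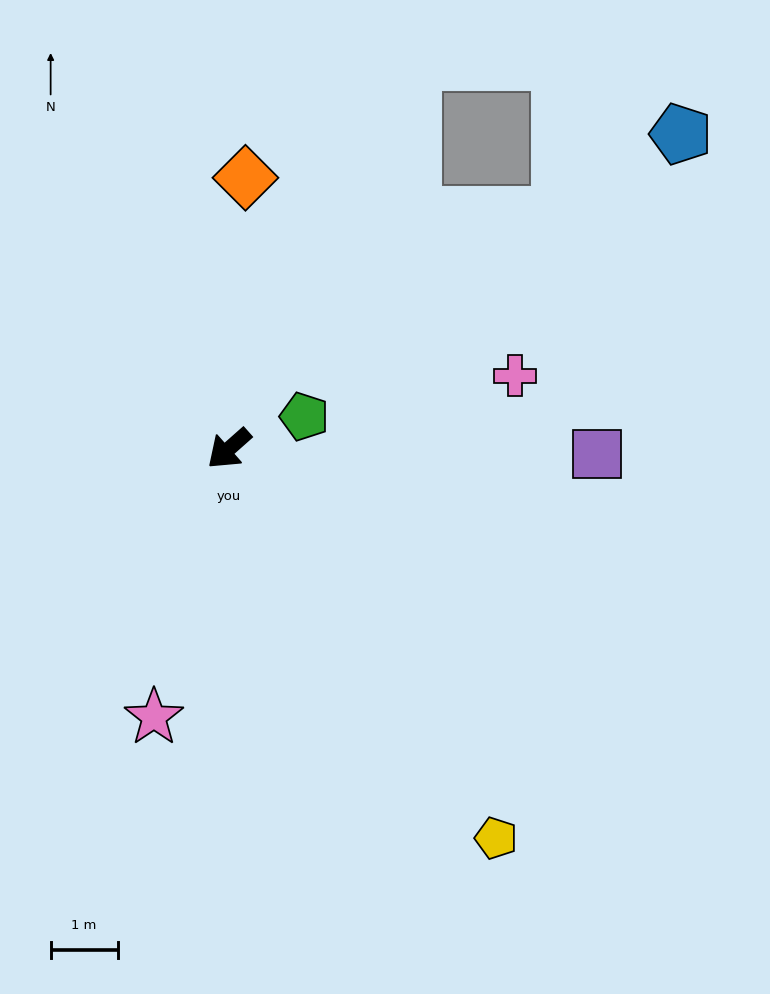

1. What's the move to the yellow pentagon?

turn left 83°, forward 7.1 m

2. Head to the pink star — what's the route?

turn left 33°, forward 4.2 m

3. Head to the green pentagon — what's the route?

turn left 162°, forward 1.2 m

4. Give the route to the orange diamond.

turn right 135°, forward 4.1 m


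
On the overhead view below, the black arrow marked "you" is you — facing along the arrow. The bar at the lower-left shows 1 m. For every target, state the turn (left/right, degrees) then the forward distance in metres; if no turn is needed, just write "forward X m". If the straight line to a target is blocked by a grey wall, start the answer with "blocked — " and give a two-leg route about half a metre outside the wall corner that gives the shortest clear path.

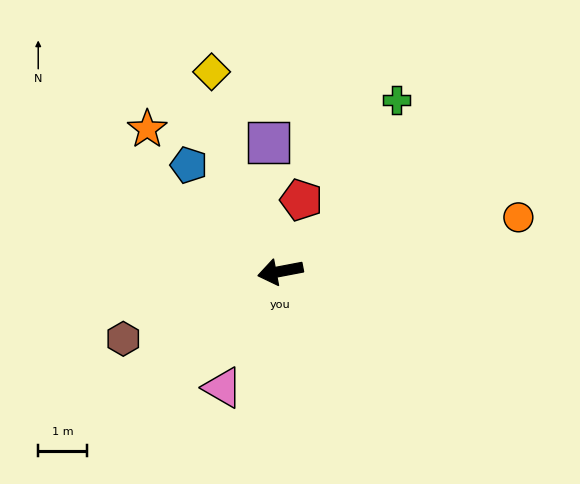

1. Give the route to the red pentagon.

turn right 117°, forward 1.5 m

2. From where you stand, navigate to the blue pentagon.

turn right 60°, forward 2.9 m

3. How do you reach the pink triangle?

turn left 53°, forward 2.7 m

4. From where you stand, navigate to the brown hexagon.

turn left 12°, forward 3.5 m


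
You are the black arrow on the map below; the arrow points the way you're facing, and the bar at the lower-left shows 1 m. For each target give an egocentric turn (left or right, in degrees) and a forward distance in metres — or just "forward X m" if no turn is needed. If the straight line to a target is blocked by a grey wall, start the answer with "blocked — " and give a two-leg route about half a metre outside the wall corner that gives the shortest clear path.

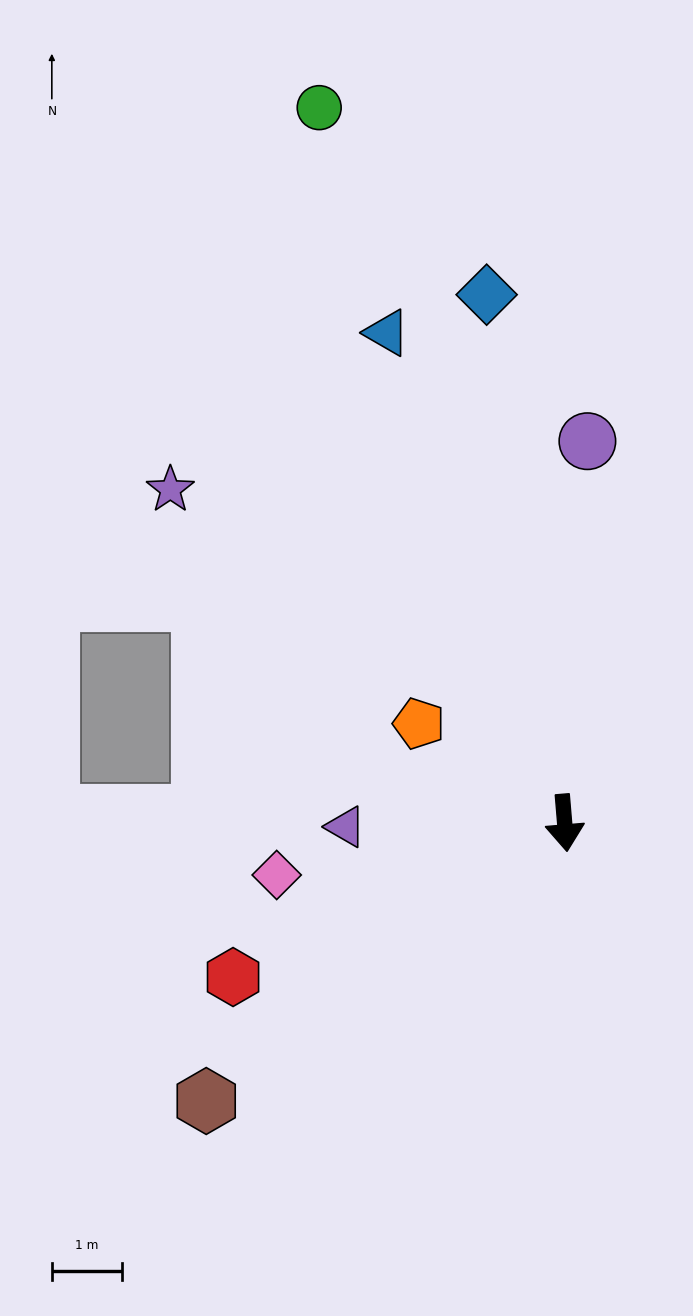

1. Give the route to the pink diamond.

turn right 85°, forward 4.2 m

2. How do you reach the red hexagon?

turn right 70°, forward 5.2 m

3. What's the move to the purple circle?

turn left 172°, forward 5.5 m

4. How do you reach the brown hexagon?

turn right 57°, forward 6.5 m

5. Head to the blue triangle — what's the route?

turn right 165°, forward 7.4 m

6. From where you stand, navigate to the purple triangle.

turn right 94°, forward 3.1 m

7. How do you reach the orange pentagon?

turn right 129°, forward 2.5 m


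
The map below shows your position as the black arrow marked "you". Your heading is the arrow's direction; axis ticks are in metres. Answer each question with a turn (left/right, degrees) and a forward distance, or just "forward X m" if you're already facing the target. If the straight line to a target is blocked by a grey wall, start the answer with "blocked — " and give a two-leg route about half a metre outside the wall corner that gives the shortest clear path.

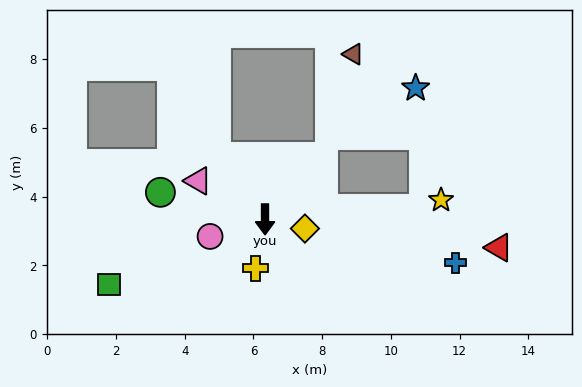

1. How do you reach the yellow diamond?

turn left 77°, forward 1.2 m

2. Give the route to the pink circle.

turn right 73°, forward 1.7 m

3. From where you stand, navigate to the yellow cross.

turn right 11°, forward 1.4 m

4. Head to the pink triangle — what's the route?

turn right 120°, forward 2.2 m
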